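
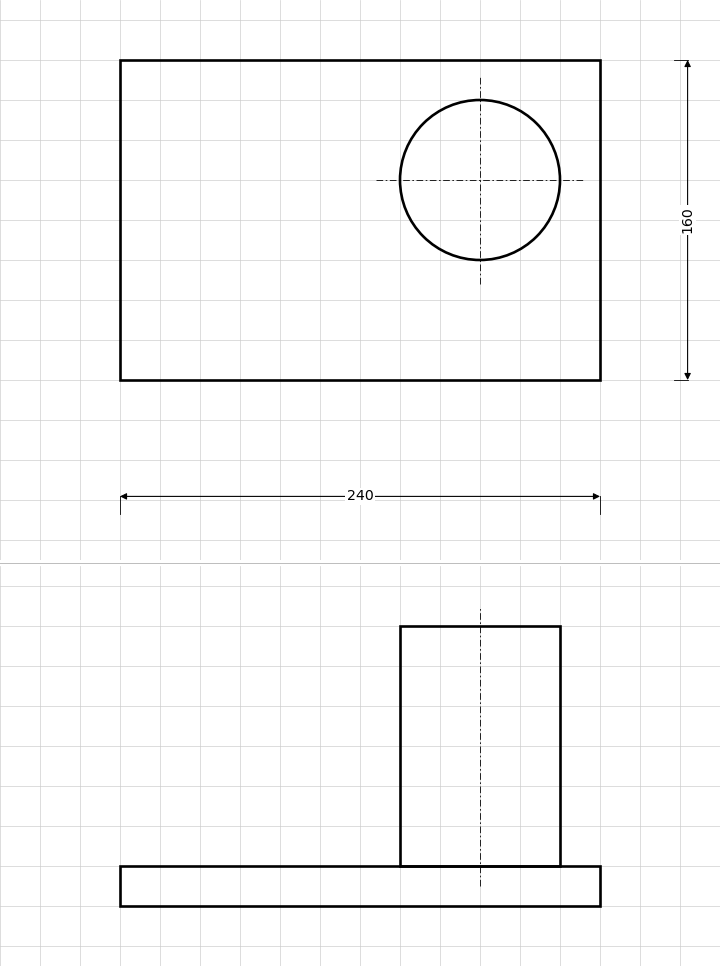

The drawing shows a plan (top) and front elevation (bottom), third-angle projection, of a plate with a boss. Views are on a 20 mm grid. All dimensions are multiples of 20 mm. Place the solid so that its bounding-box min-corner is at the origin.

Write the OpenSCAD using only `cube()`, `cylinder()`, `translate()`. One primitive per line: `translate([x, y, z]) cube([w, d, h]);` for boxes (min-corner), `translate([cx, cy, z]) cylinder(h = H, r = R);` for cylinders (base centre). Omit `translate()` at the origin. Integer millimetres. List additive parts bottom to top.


cube([240, 160, 20]);
translate([180, 100, 20]) cylinder(h = 120, r = 40);


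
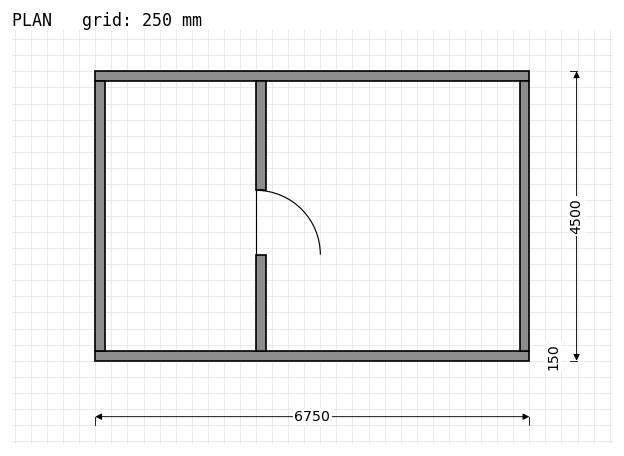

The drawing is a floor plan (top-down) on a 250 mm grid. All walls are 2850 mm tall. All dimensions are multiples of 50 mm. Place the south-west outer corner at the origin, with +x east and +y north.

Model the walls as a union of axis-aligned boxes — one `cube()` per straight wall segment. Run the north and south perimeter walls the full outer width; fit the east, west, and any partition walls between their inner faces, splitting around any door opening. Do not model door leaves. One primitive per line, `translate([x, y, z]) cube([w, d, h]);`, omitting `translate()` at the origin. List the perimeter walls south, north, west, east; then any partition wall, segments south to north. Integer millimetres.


cube([6750, 150, 2850]);
translate([0, 4350, 0]) cube([6750, 150, 2850]);
translate([0, 150, 0]) cube([150, 4200, 2850]);
translate([6600, 150, 0]) cube([150, 4200, 2850]);
translate([2500, 150, 0]) cube([150, 1500, 2850]);
translate([2500, 2650, 0]) cube([150, 1700, 2850]);


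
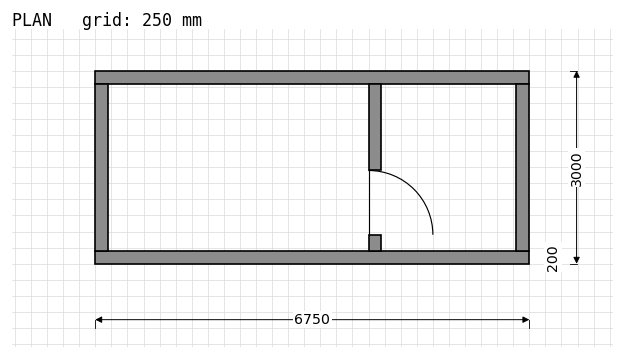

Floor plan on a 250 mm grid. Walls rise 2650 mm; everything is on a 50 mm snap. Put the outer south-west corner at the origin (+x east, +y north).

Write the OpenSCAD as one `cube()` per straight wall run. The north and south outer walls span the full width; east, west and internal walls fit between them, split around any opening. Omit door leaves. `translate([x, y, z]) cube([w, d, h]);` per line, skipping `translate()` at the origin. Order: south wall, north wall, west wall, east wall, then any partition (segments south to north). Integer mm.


cube([6750, 200, 2650]);
translate([0, 2800, 0]) cube([6750, 200, 2650]);
translate([0, 200, 0]) cube([200, 2600, 2650]);
translate([6550, 200, 0]) cube([200, 2600, 2650]);
translate([4250, 200, 0]) cube([200, 250, 2650]);
translate([4250, 1450, 0]) cube([200, 1350, 2650]);


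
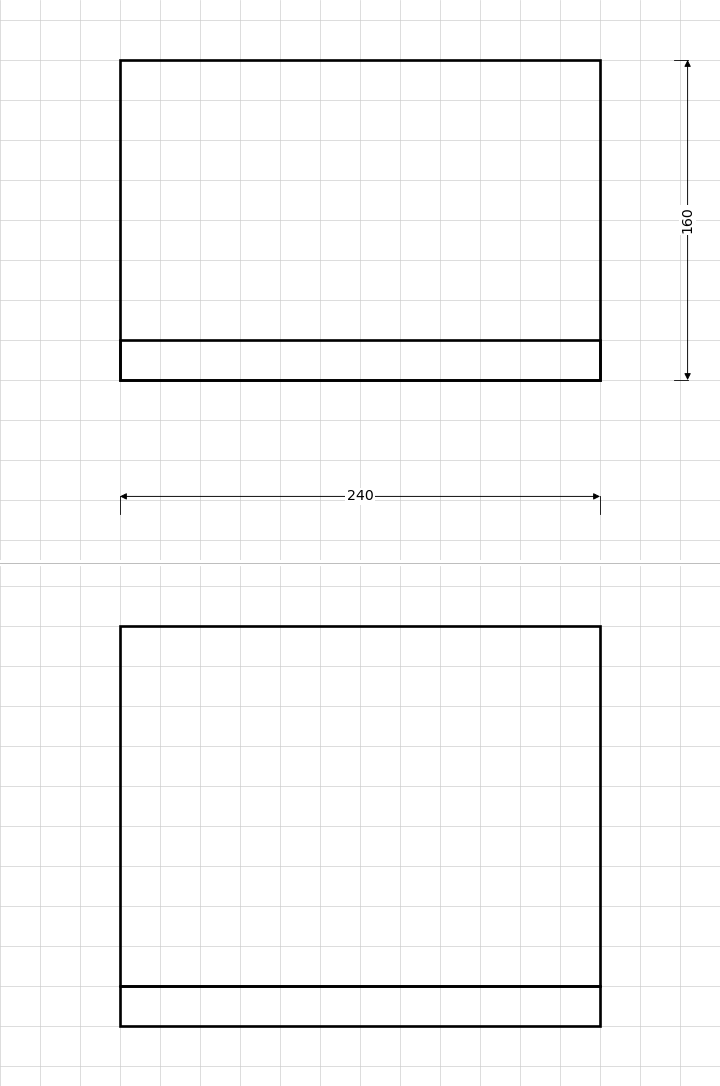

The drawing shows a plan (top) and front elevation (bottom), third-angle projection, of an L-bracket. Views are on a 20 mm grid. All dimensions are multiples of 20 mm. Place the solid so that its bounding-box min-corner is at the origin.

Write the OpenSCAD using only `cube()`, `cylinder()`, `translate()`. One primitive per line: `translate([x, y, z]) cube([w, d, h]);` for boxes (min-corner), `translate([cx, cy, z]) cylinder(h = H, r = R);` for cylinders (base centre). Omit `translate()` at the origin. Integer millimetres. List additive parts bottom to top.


cube([240, 160, 20]);
translate([0, 0, 20]) cube([240, 20, 180]);


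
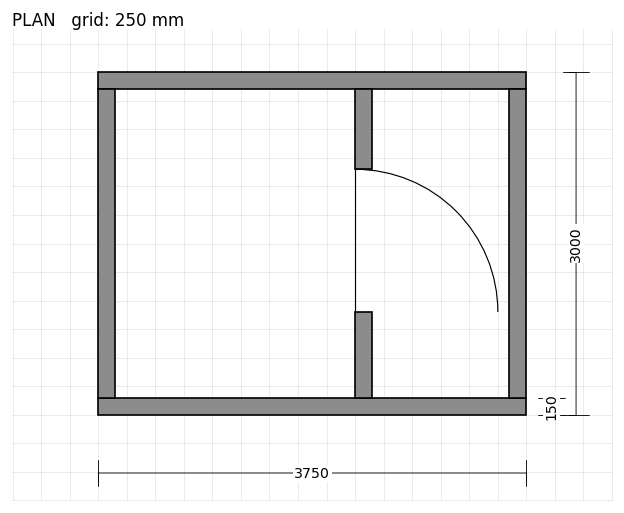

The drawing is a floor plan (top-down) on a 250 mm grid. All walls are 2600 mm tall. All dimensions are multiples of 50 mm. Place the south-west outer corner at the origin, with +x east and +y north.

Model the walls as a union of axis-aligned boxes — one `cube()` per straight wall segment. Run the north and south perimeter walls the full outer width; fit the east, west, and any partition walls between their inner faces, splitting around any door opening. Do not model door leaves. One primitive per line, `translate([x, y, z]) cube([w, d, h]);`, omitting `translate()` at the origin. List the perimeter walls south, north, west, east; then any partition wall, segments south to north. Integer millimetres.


cube([3750, 150, 2600]);
translate([0, 2850, 0]) cube([3750, 150, 2600]);
translate([0, 150, 0]) cube([150, 2700, 2600]);
translate([3600, 150, 0]) cube([150, 2700, 2600]);
translate([2250, 150, 0]) cube([150, 750, 2600]);
translate([2250, 2150, 0]) cube([150, 700, 2600]);


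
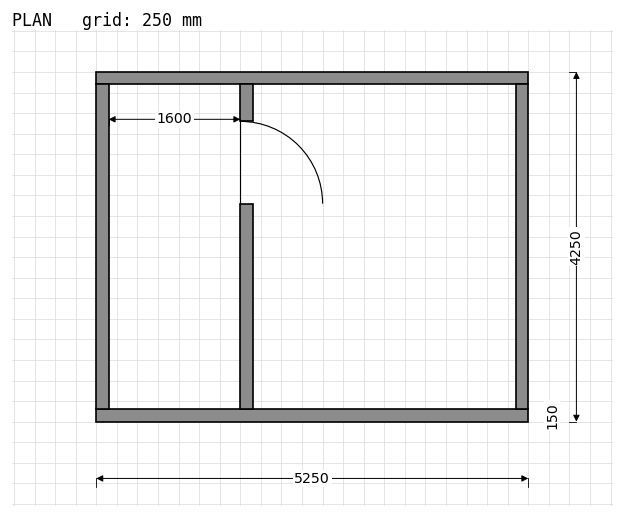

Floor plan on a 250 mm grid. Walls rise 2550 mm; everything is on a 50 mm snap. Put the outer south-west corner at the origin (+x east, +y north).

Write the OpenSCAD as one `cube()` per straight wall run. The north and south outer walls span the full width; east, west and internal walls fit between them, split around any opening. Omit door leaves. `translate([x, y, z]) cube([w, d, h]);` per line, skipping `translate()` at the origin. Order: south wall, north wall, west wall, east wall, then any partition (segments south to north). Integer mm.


cube([5250, 150, 2550]);
translate([0, 4100, 0]) cube([5250, 150, 2550]);
translate([0, 150, 0]) cube([150, 3950, 2550]);
translate([5100, 150, 0]) cube([150, 3950, 2550]);
translate([1750, 150, 0]) cube([150, 2500, 2550]);
translate([1750, 3650, 0]) cube([150, 450, 2550]);


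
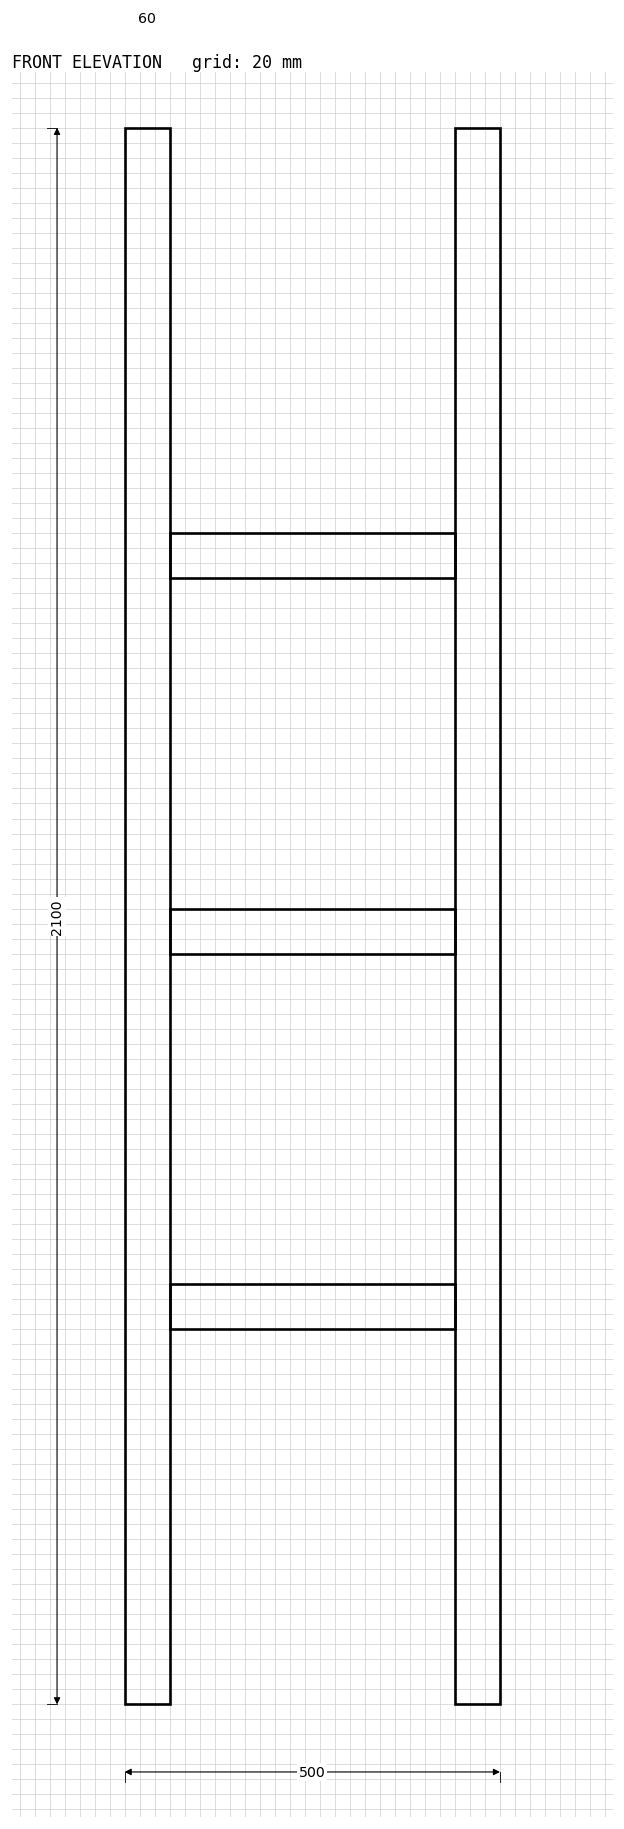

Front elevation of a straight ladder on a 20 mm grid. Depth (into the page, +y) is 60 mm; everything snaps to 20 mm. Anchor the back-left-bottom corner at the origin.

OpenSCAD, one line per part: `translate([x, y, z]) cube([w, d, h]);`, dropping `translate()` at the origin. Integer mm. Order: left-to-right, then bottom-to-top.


cube([60, 60, 2100]);
translate([60, 0, 500]) cube([380, 60, 60]);
translate([60, 0, 1000]) cube([380, 60, 60]);
translate([60, 0, 1500]) cube([380, 60, 60]);
translate([440, 0, 0]) cube([60, 60, 2100]);


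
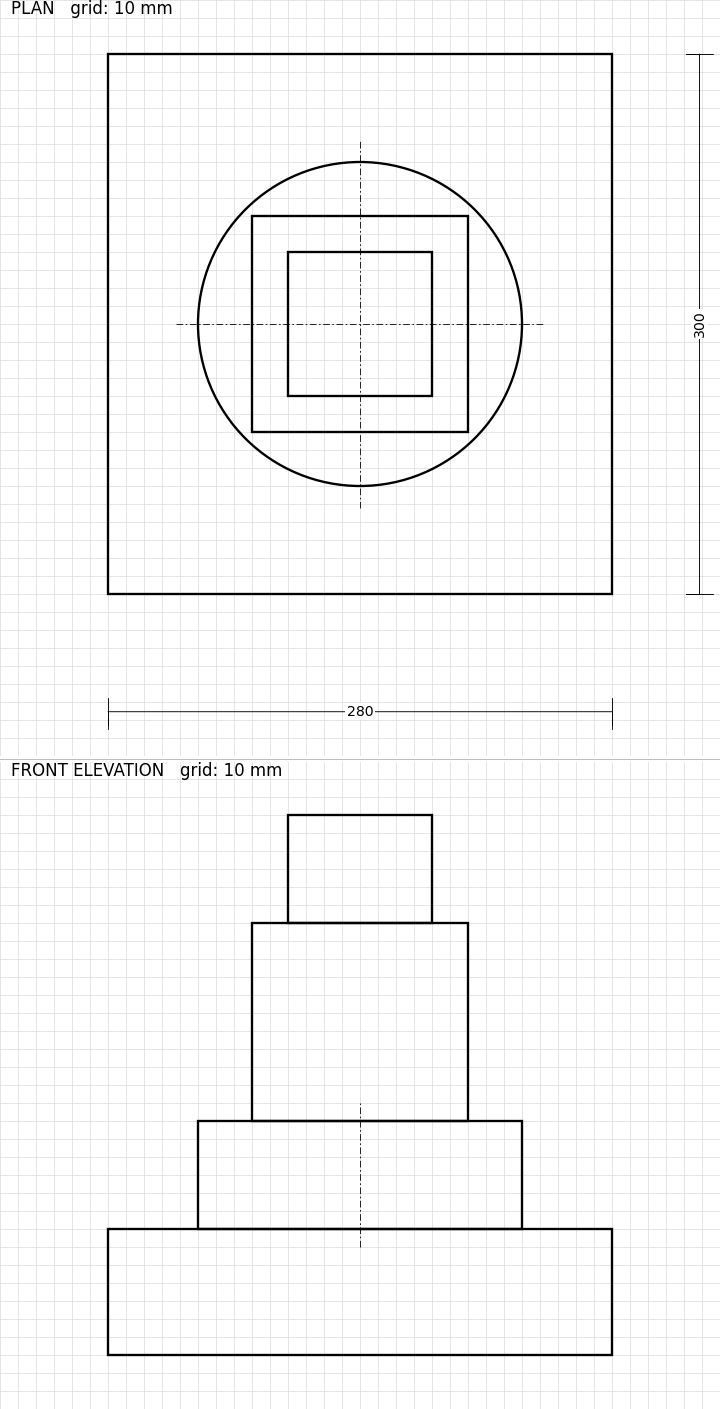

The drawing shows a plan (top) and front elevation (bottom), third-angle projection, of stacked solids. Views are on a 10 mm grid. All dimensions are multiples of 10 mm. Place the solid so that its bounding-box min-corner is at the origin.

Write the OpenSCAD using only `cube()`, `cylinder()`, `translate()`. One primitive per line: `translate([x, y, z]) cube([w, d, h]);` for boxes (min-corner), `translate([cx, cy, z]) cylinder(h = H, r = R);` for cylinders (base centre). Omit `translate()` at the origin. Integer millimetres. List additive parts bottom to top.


cube([280, 300, 70]);
translate([140, 150, 70]) cylinder(h = 60, r = 90);
translate([80, 90, 130]) cube([120, 120, 110]);
translate([100, 110, 240]) cube([80, 80, 60]);


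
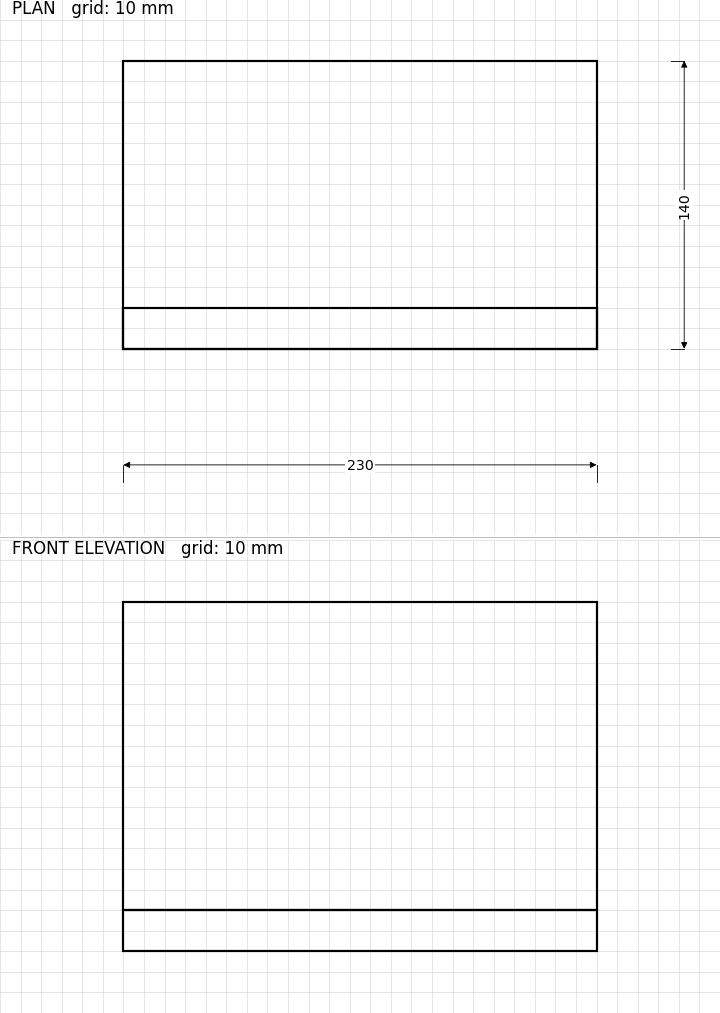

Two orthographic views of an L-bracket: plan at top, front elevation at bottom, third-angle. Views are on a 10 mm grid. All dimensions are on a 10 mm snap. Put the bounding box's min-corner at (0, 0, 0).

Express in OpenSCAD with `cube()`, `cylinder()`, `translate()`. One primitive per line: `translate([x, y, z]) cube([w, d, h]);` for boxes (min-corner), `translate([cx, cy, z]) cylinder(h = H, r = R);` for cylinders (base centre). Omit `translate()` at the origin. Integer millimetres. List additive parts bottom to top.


cube([230, 140, 20]);
translate([0, 0, 20]) cube([230, 20, 150]);


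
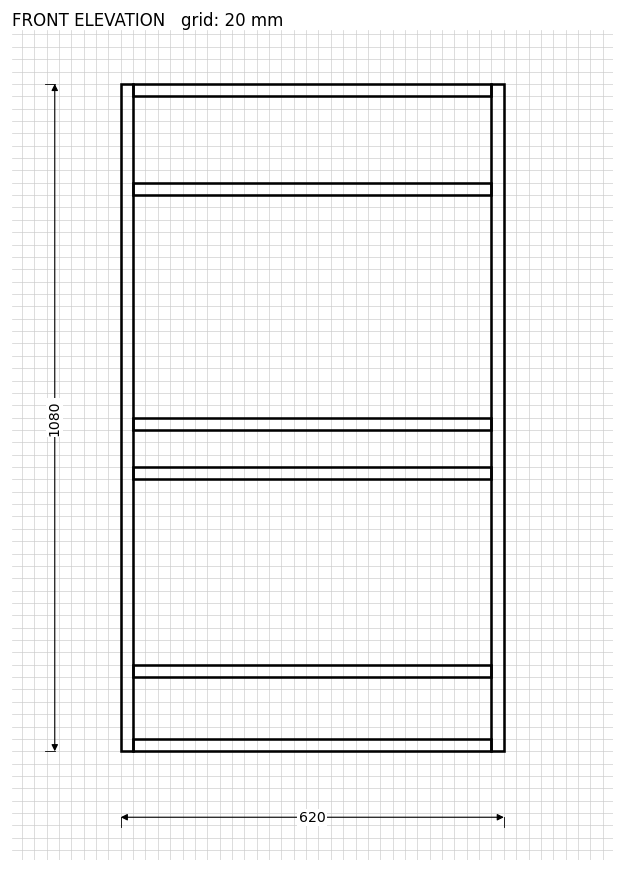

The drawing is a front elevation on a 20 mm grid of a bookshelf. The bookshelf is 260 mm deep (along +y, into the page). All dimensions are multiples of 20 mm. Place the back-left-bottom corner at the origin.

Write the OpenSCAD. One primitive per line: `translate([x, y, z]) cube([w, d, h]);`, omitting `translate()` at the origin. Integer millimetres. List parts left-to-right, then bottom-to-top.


cube([20, 260, 1080]);
translate([20, 0, 0]) cube([580, 260, 20]);
translate([20, 0, 120]) cube([580, 260, 20]);
translate([20, 0, 440]) cube([580, 260, 20]);
translate([20, 0, 520]) cube([580, 260, 20]);
translate([20, 0, 900]) cube([580, 260, 20]);
translate([20, 0, 1060]) cube([580, 260, 20]);
translate([600, 0, 0]) cube([20, 260, 1080]);


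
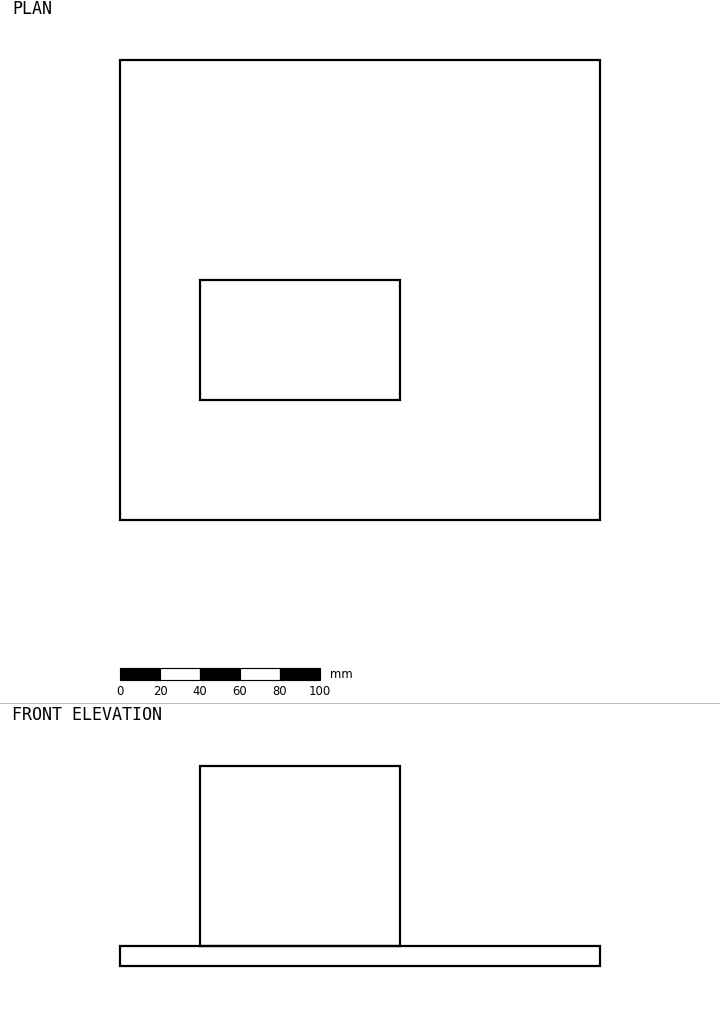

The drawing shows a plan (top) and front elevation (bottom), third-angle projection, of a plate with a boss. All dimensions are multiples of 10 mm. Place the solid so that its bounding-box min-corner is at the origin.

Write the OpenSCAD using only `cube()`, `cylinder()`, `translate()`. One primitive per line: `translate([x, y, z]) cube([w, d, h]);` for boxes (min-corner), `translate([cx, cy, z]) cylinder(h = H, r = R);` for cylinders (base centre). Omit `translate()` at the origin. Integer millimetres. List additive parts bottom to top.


cube([240, 230, 10]);
translate([40, 60, 10]) cube([100, 60, 90]);


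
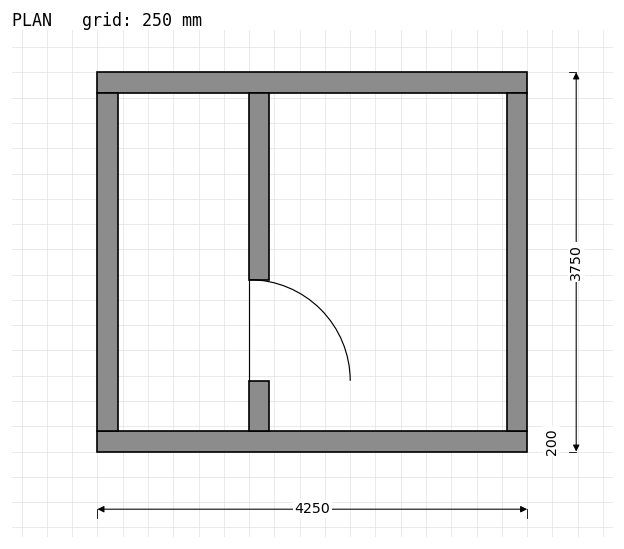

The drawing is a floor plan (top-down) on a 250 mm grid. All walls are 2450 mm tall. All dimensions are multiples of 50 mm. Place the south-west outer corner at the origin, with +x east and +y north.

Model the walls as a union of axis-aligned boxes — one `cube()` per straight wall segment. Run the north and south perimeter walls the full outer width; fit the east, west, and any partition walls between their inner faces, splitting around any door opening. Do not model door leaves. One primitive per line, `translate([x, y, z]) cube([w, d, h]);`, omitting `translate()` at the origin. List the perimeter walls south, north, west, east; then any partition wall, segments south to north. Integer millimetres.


cube([4250, 200, 2450]);
translate([0, 3550, 0]) cube([4250, 200, 2450]);
translate([0, 200, 0]) cube([200, 3350, 2450]);
translate([4050, 200, 0]) cube([200, 3350, 2450]);
translate([1500, 200, 0]) cube([200, 500, 2450]);
translate([1500, 1700, 0]) cube([200, 1850, 2450]);


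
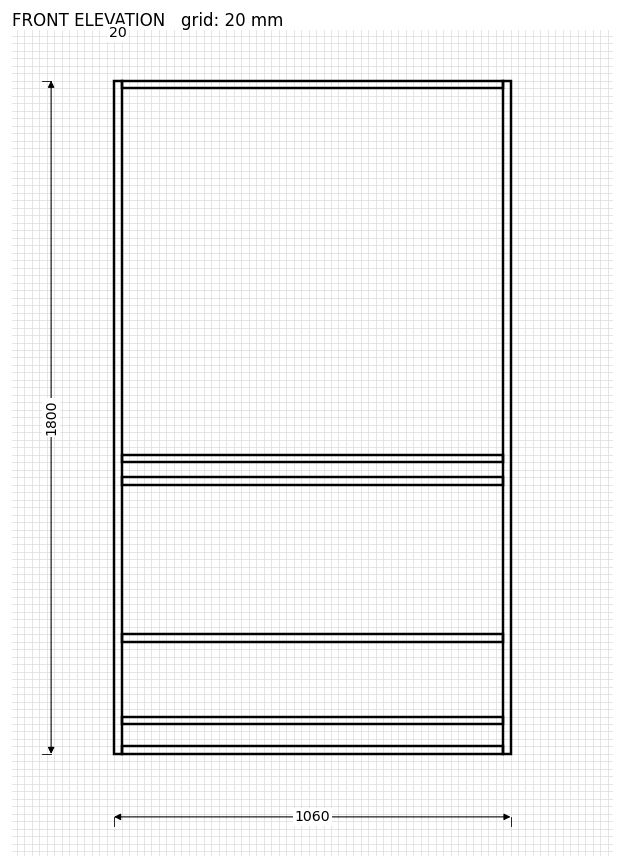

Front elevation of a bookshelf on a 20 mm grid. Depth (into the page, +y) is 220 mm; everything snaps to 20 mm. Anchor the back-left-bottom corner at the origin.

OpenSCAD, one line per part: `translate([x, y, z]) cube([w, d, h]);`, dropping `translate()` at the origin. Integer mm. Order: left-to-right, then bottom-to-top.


cube([20, 220, 1800]);
translate([20, 0, 0]) cube([1020, 220, 20]);
translate([20, 0, 80]) cube([1020, 220, 20]);
translate([20, 0, 300]) cube([1020, 220, 20]);
translate([20, 0, 720]) cube([1020, 220, 20]);
translate([20, 0, 780]) cube([1020, 220, 20]);
translate([20, 0, 1780]) cube([1020, 220, 20]);
translate([1040, 0, 0]) cube([20, 220, 1800]);


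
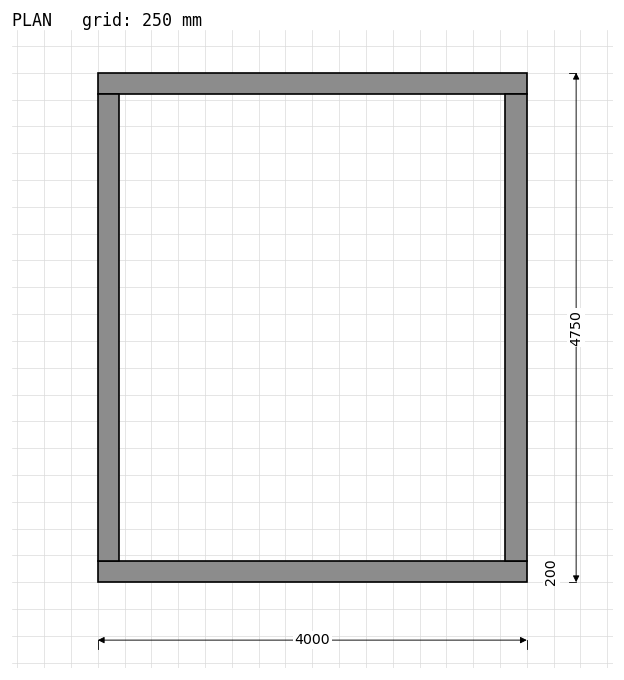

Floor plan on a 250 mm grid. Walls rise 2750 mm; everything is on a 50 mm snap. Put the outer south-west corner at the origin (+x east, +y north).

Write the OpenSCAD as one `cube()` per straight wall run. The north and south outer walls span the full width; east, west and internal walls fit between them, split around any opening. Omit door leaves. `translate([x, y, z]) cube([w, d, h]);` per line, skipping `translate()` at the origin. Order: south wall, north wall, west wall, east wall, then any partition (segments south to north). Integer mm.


cube([4000, 200, 2750]);
translate([0, 4550, 0]) cube([4000, 200, 2750]);
translate([0, 200, 0]) cube([200, 4350, 2750]);
translate([3800, 200, 0]) cube([200, 4350, 2750]);


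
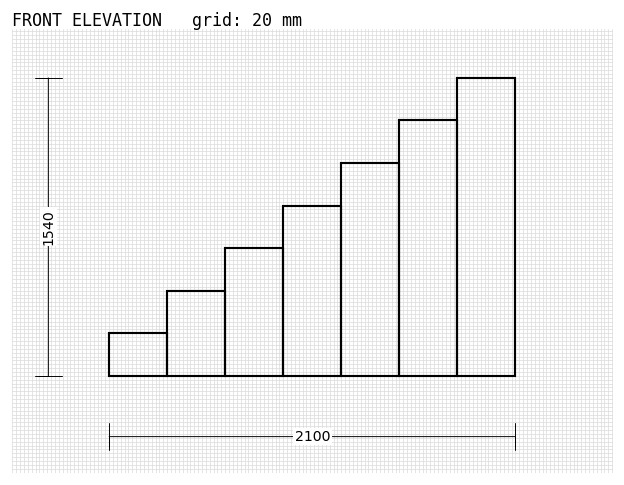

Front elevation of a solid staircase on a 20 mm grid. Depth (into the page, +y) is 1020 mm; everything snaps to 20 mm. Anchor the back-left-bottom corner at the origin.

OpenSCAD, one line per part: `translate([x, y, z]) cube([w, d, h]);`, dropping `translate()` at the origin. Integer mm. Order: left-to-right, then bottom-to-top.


cube([300, 1020, 220]);
translate([300, 0, 0]) cube([300, 1020, 440]);
translate([600, 0, 0]) cube([300, 1020, 660]);
translate([900, 0, 0]) cube([300, 1020, 880]);
translate([1200, 0, 0]) cube([300, 1020, 1100]);
translate([1500, 0, 0]) cube([300, 1020, 1320]);
translate([1800, 0, 0]) cube([300, 1020, 1540]);


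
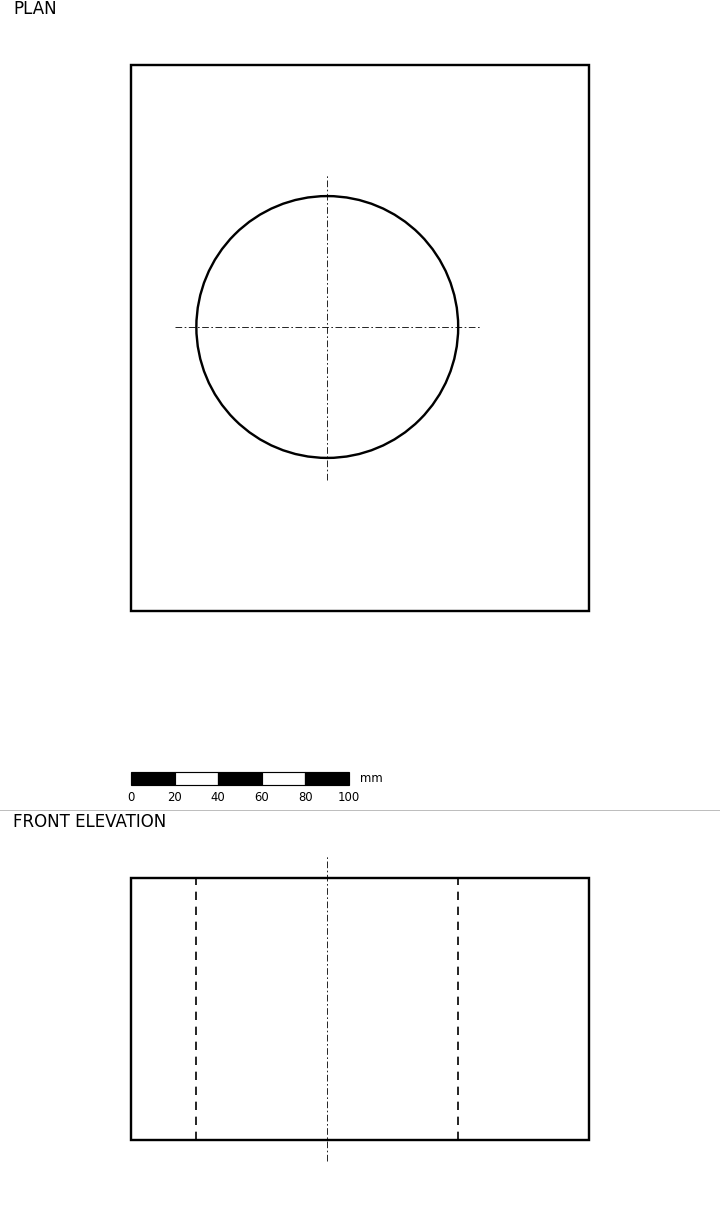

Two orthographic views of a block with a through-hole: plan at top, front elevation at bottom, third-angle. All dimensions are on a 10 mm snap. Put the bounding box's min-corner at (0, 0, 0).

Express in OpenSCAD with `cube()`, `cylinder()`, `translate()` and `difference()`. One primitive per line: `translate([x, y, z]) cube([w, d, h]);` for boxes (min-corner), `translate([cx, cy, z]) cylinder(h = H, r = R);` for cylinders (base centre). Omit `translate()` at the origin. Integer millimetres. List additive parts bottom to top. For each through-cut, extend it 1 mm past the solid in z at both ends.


difference() {
  cube([210, 250, 120]);
  translate([90, 130, -1]) cylinder(h = 122, r = 60);
}


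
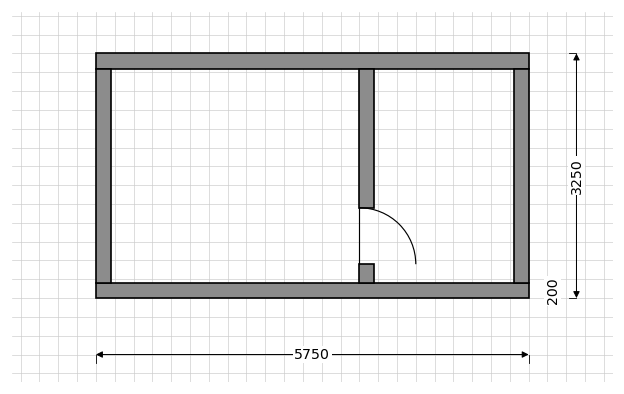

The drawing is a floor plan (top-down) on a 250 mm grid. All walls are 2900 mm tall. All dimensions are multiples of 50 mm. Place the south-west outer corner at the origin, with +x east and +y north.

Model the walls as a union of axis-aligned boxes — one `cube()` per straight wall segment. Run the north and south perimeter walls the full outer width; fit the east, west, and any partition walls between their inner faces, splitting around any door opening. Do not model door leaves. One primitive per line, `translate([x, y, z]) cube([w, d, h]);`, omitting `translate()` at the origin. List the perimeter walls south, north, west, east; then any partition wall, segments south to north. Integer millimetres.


cube([5750, 200, 2900]);
translate([0, 3050, 0]) cube([5750, 200, 2900]);
translate([0, 200, 0]) cube([200, 2850, 2900]);
translate([5550, 200, 0]) cube([200, 2850, 2900]);
translate([3500, 200, 0]) cube([200, 250, 2900]);
translate([3500, 1200, 0]) cube([200, 1850, 2900]);


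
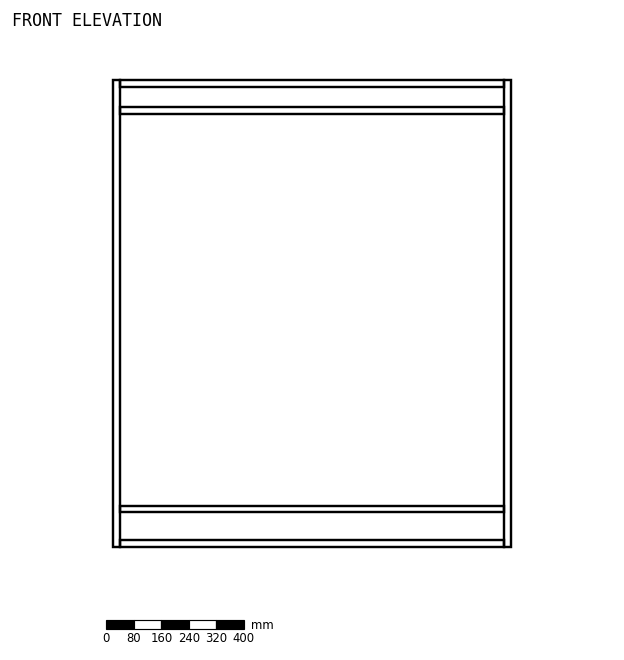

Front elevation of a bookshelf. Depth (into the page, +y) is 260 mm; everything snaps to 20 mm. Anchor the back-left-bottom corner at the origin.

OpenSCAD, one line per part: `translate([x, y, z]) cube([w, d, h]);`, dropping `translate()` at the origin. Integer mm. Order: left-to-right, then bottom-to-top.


cube([20, 260, 1360]);
translate([20, 0, 0]) cube([1120, 260, 20]);
translate([20, 0, 100]) cube([1120, 260, 20]);
translate([20, 0, 1260]) cube([1120, 260, 20]);
translate([20, 0, 1340]) cube([1120, 260, 20]);
translate([1140, 0, 0]) cube([20, 260, 1360]);


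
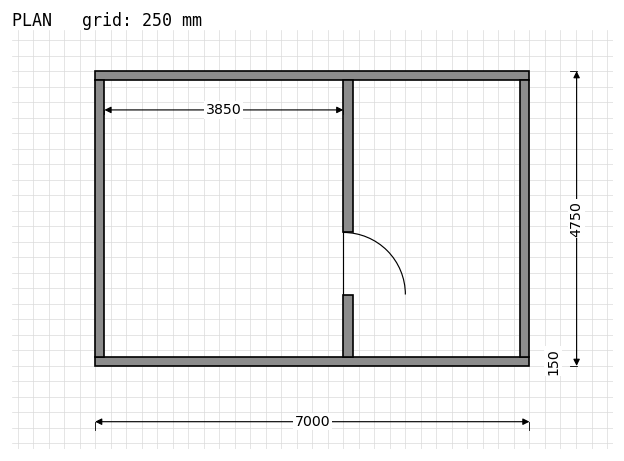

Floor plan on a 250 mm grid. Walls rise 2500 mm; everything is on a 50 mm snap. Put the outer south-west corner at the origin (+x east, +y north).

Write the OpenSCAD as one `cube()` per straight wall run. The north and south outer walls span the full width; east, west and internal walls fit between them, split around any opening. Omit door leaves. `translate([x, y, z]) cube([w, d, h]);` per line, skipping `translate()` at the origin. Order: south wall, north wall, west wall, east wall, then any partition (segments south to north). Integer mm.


cube([7000, 150, 2500]);
translate([0, 4600, 0]) cube([7000, 150, 2500]);
translate([0, 150, 0]) cube([150, 4450, 2500]);
translate([6850, 150, 0]) cube([150, 4450, 2500]);
translate([4000, 150, 0]) cube([150, 1000, 2500]);
translate([4000, 2150, 0]) cube([150, 2450, 2500]);


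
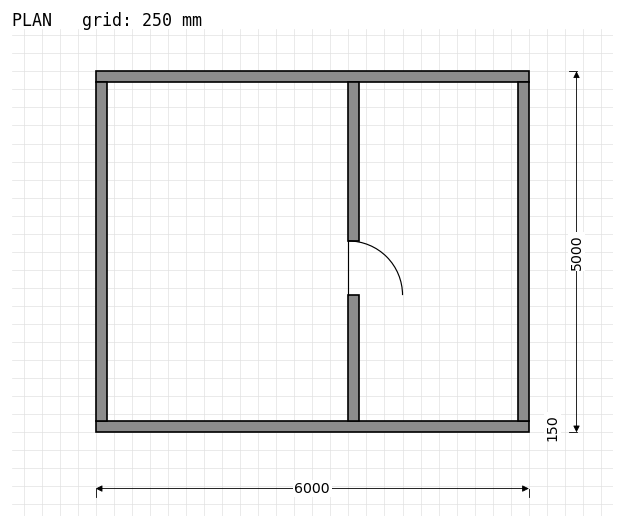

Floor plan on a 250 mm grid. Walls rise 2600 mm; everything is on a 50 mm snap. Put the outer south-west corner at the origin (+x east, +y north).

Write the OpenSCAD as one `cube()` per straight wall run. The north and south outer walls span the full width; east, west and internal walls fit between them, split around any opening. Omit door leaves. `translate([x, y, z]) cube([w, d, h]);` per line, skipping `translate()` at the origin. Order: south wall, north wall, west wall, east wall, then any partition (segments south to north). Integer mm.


cube([6000, 150, 2600]);
translate([0, 4850, 0]) cube([6000, 150, 2600]);
translate([0, 150, 0]) cube([150, 4700, 2600]);
translate([5850, 150, 0]) cube([150, 4700, 2600]);
translate([3500, 150, 0]) cube([150, 1750, 2600]);
translate([3500, 2650, 0]) cube([150, 2200, 2600]);


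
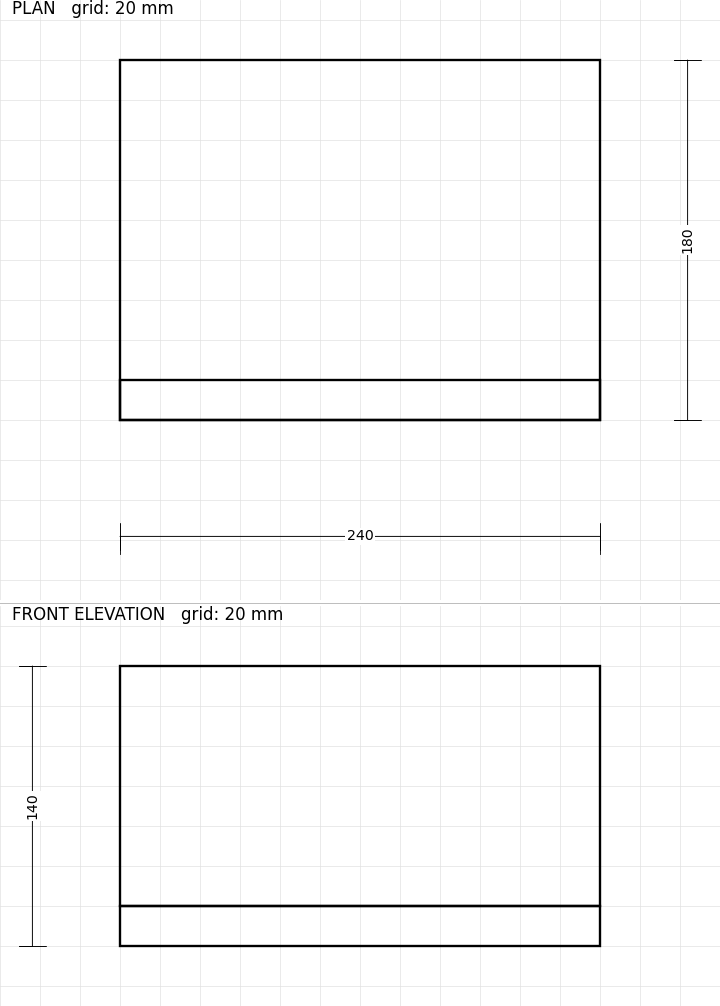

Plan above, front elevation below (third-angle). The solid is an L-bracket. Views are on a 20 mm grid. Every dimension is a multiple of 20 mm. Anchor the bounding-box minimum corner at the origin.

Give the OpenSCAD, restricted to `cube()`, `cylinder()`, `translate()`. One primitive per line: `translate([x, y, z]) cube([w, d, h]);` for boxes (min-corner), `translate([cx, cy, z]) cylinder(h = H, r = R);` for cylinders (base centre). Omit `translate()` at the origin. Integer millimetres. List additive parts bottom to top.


cube([240, 180, 20]);
translate([0, 0, 20]) cube([240, 20, 120]);


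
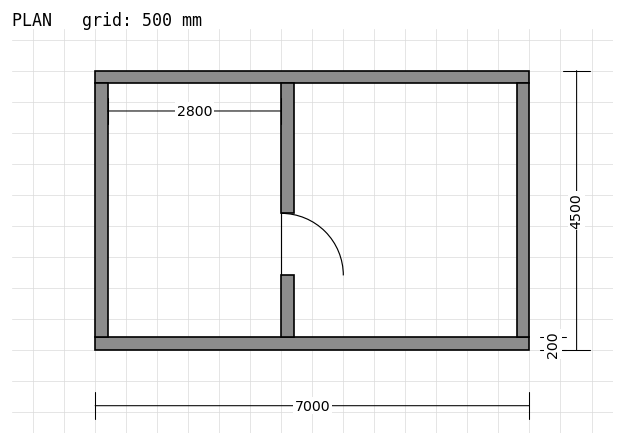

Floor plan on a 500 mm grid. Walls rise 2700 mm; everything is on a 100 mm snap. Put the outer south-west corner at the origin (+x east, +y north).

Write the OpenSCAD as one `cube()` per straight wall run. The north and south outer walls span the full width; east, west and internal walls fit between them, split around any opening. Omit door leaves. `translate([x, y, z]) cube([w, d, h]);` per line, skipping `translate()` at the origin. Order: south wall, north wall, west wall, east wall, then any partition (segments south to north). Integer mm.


cube([7000, 200, 2700]);
translate([0, 4300, 0]) cube([7000, 200, 2700]);
translate([0, 200, 0]) cube([200, 4100, 2700]);
translate([6800, 200, 0]) cube([200, 4100, 2700]);
translate([3000, 200, 0]) cube([200, 1000, 2700]);
translate([3000, 2200, 0]) cube([200, 2100, 2700]);


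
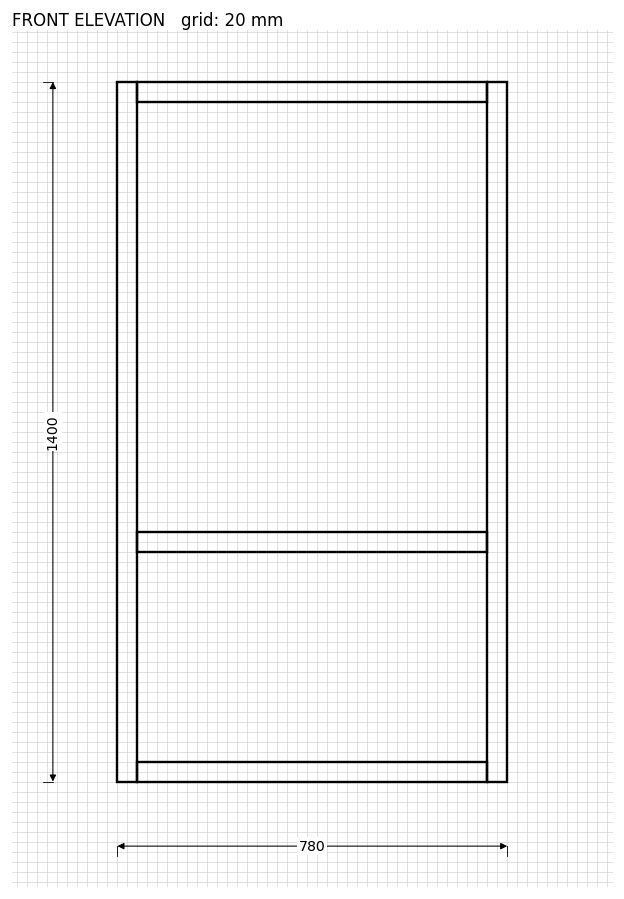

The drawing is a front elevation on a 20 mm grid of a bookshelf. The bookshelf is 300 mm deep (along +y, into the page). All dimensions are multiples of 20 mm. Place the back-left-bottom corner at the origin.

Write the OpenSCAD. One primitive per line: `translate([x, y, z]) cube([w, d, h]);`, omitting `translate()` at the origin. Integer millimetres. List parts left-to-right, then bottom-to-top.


cube([40, 300, 1400]);
translate([40, 0, 0]) cube([700, 300, 40]);
translate([40, 0, 460]) cube([700, 300, 40]);
translate([40, 0, 1360]) cube([700, 300, 40]);
translate([740, 0, 0]) cube([40, 300, 1400]);


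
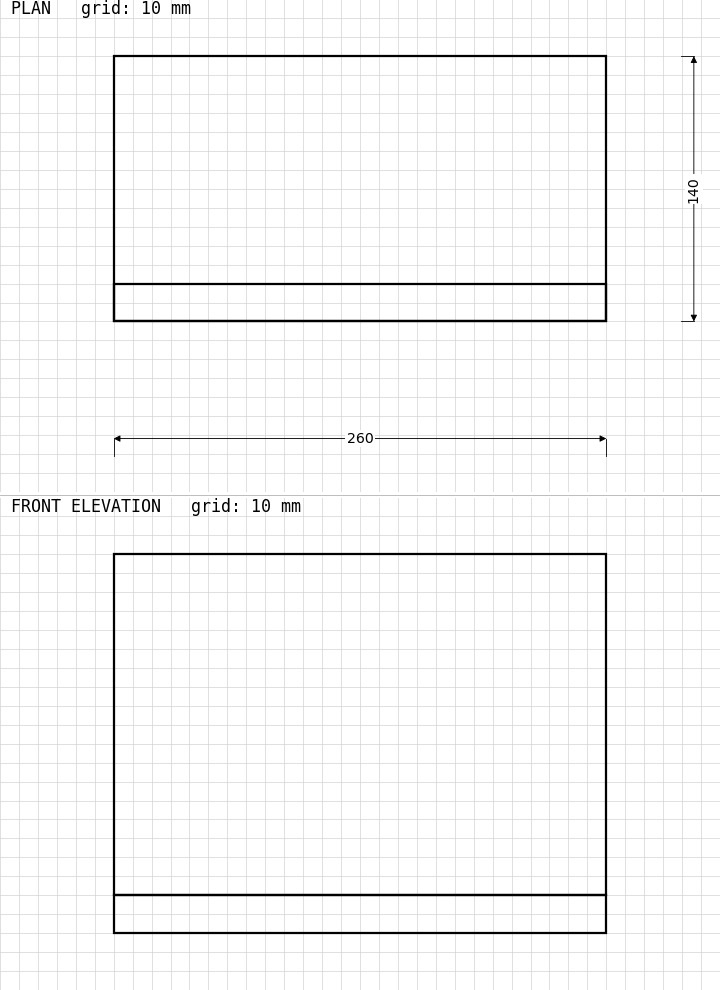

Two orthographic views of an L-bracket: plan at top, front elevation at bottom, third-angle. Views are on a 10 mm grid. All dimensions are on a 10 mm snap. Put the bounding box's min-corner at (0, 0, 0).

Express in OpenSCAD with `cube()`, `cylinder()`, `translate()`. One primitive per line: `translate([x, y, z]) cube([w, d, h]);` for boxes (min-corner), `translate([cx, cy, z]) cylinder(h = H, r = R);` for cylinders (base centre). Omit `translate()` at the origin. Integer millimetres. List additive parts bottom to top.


cube([260, 140, 20]);
translate([0, 0, 20]) cube([260, 20, 180]);


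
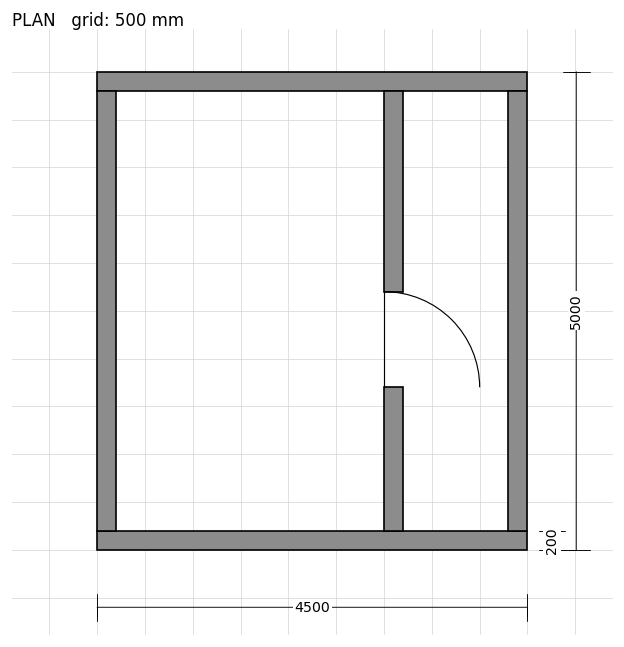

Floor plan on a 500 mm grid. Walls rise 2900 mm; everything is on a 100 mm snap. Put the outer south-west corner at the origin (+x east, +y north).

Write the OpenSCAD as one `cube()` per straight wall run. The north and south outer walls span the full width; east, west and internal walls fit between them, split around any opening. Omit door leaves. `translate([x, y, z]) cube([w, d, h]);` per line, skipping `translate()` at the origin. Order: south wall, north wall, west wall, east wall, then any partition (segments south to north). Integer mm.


cube([4500, 200, 2900]);
translate([0, 4800, 0]) cube([4500, 200, 2900]);
translate([0, 200, 0]) cube([200, 4600, 2900]);
translate([4300, 200, 0]) cube([200, 4600, 2900]);
translate([3000, 200, 0]) cube([200, 1500, 2900]);
translate([3000, 2700, 0]) cube([200, 2100, 2900]);


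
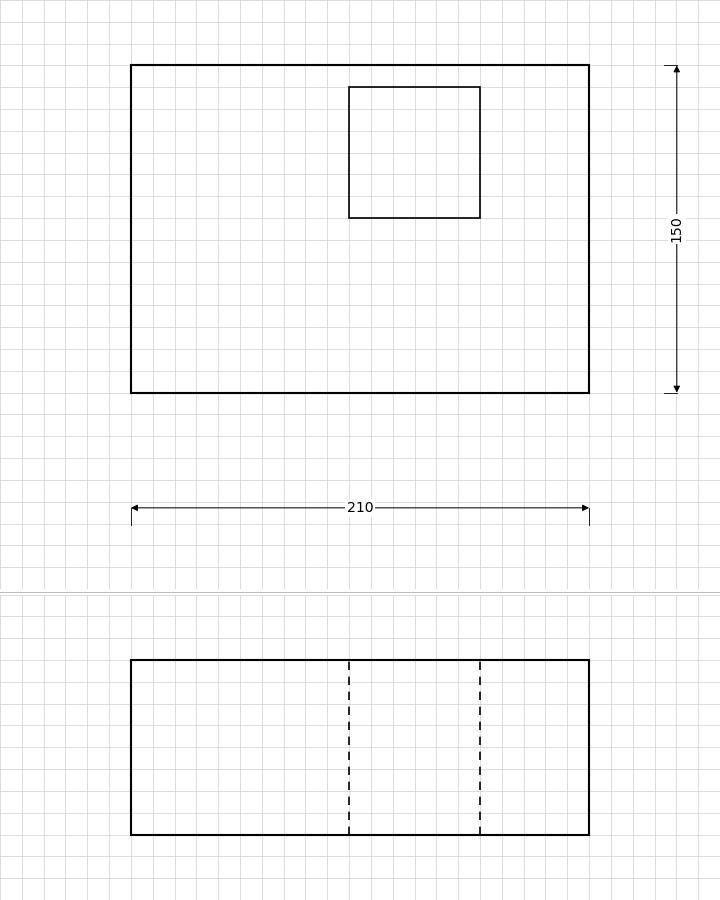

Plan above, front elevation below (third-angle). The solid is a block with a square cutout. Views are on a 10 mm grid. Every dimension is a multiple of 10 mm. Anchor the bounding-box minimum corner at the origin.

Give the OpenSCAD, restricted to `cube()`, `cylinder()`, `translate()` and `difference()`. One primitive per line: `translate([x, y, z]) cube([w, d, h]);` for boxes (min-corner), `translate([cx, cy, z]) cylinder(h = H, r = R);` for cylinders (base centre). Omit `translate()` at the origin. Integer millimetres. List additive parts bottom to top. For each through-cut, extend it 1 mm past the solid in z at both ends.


difference() {
  cube([210, 150, 80]);
  translate([100, 80, -1]) cube([60, 60, 82]);
}


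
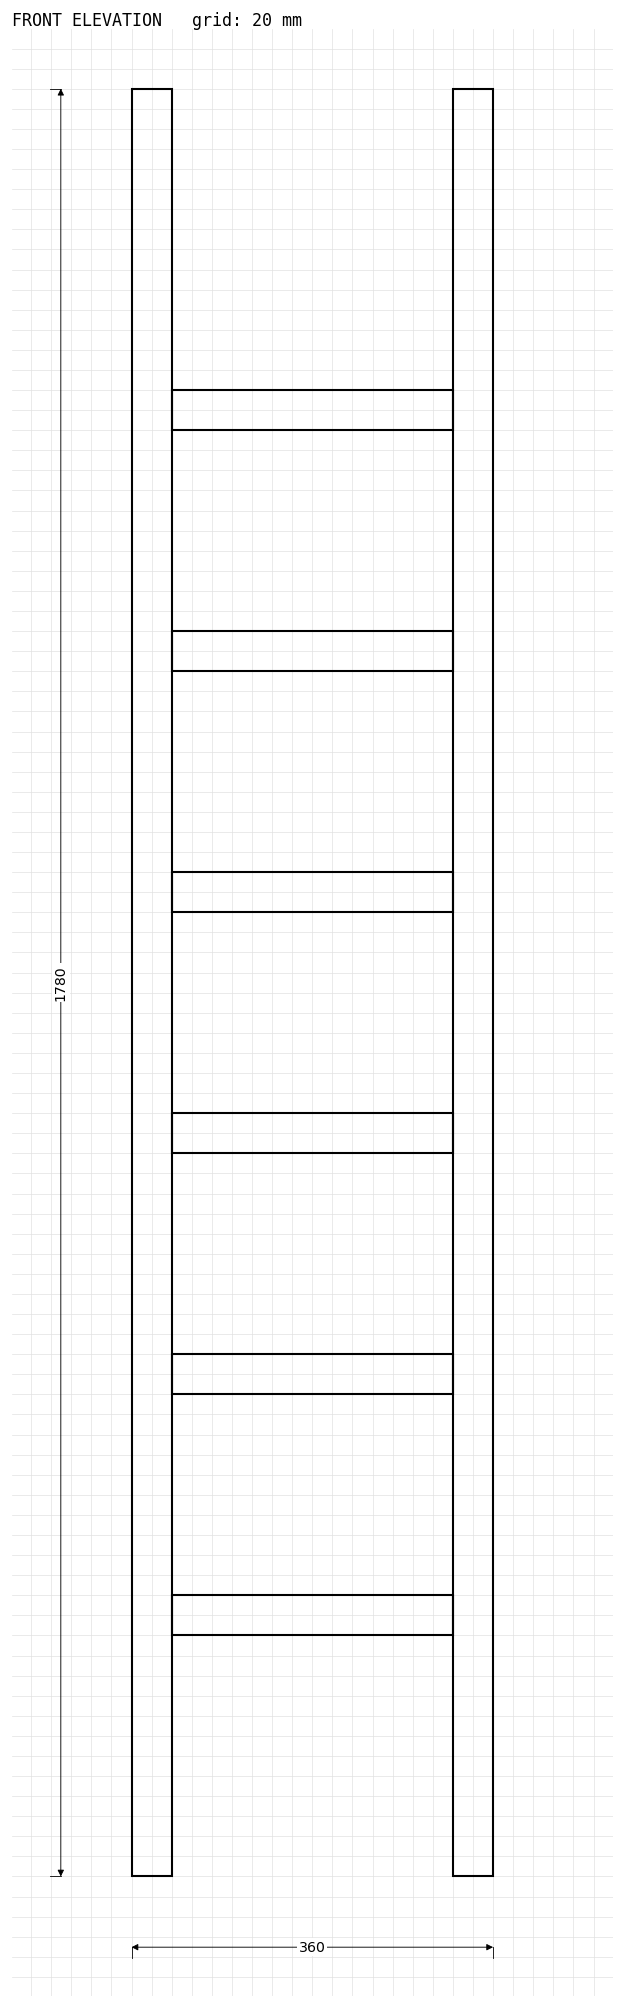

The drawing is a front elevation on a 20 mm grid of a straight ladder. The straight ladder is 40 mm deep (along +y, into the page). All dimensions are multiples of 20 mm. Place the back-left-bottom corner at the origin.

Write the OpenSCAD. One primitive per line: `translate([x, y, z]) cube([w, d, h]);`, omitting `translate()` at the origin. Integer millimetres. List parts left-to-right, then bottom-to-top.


cube([40, 40, 1780]);
translate([40, 0, 240]) cube([280, 40, 40]);
translate([40, 0, 480]) cube([280, 40, 40]);
translate([40, 0, 720]) cube([280, 40, 40]);
translate([40, 0, 960]) cube([280, 40, 40]);
translate([40, 0, 1200]) cube([280, 40, 40]);
translate([40, 0, 1440]) cube([280, 40, 40]);
translate([320, 0, 0]) cube([40, 40, 1780]);


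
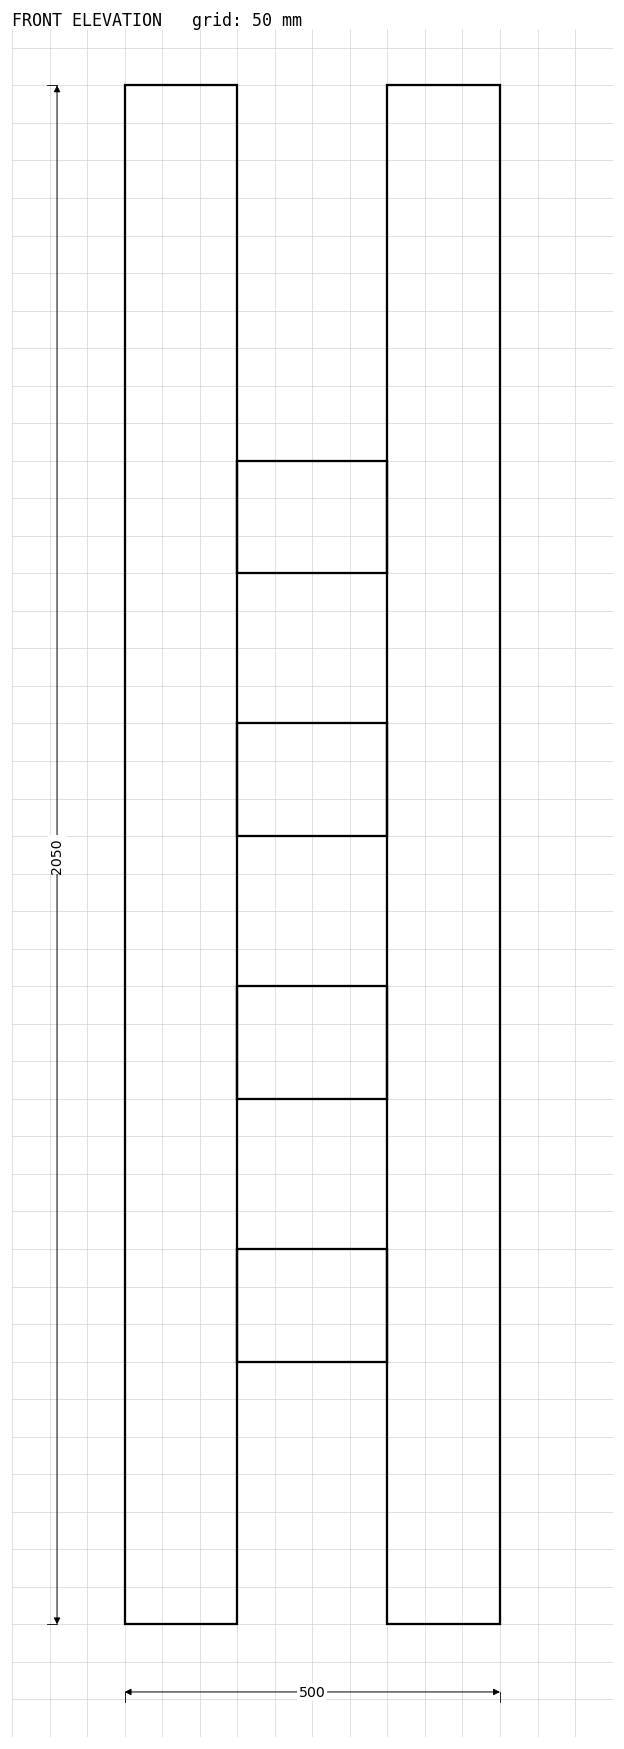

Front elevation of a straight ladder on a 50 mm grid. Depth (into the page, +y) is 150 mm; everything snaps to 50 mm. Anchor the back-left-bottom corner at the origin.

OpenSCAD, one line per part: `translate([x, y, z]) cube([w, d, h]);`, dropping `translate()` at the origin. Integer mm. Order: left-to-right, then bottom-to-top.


cube([150, 150, 2050]);
translate([150, 0, 350]) cube([200, 150, 150]);
translate([150, 0, 700]) cube([200, 150, 150]);
translate([150, 0, 1050]) cube([200, 150, 150]);
translate([150, 0, 1400]) cube([200, 150, 150]);
translate([350, 0, 0]) cube([150, 150, 2050]);


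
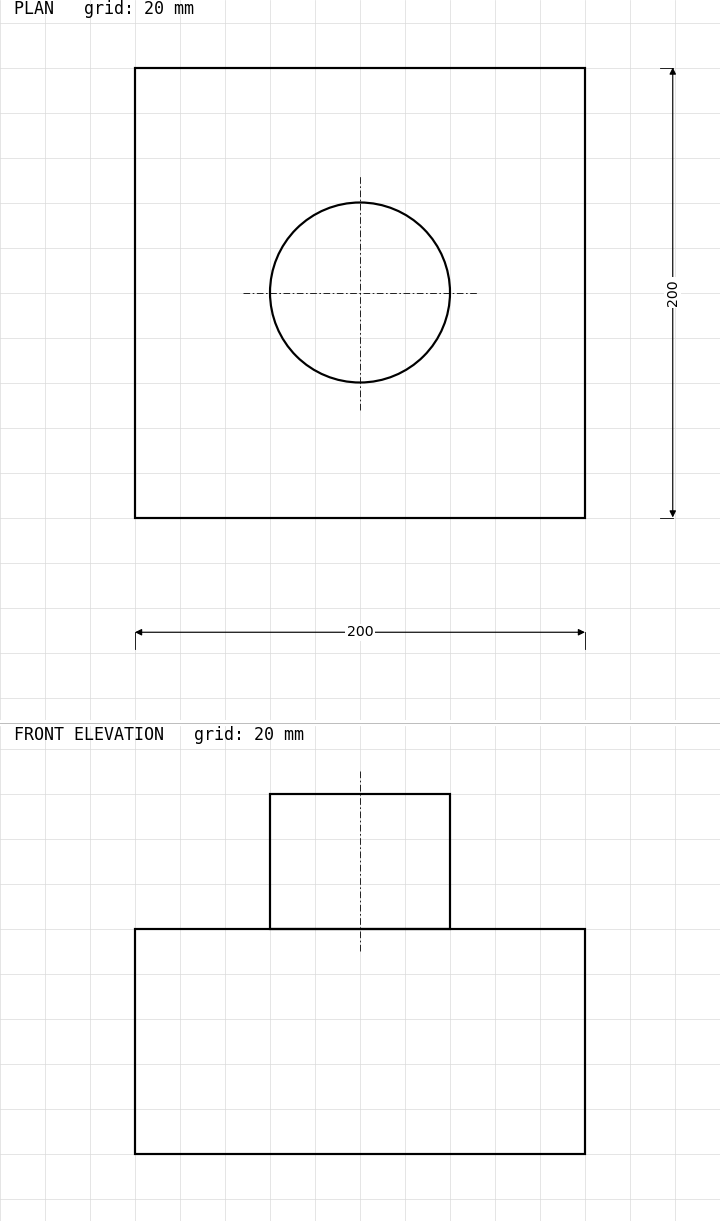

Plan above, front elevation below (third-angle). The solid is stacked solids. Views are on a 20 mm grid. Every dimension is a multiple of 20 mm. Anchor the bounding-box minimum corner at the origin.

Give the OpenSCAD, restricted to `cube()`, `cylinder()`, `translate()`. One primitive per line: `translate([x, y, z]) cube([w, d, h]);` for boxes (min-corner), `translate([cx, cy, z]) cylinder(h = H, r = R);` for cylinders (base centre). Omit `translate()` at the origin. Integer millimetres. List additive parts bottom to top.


cube([200, 200, 100]);
translate([100, 100, 100]) cylinder(h = 60, r = 40);


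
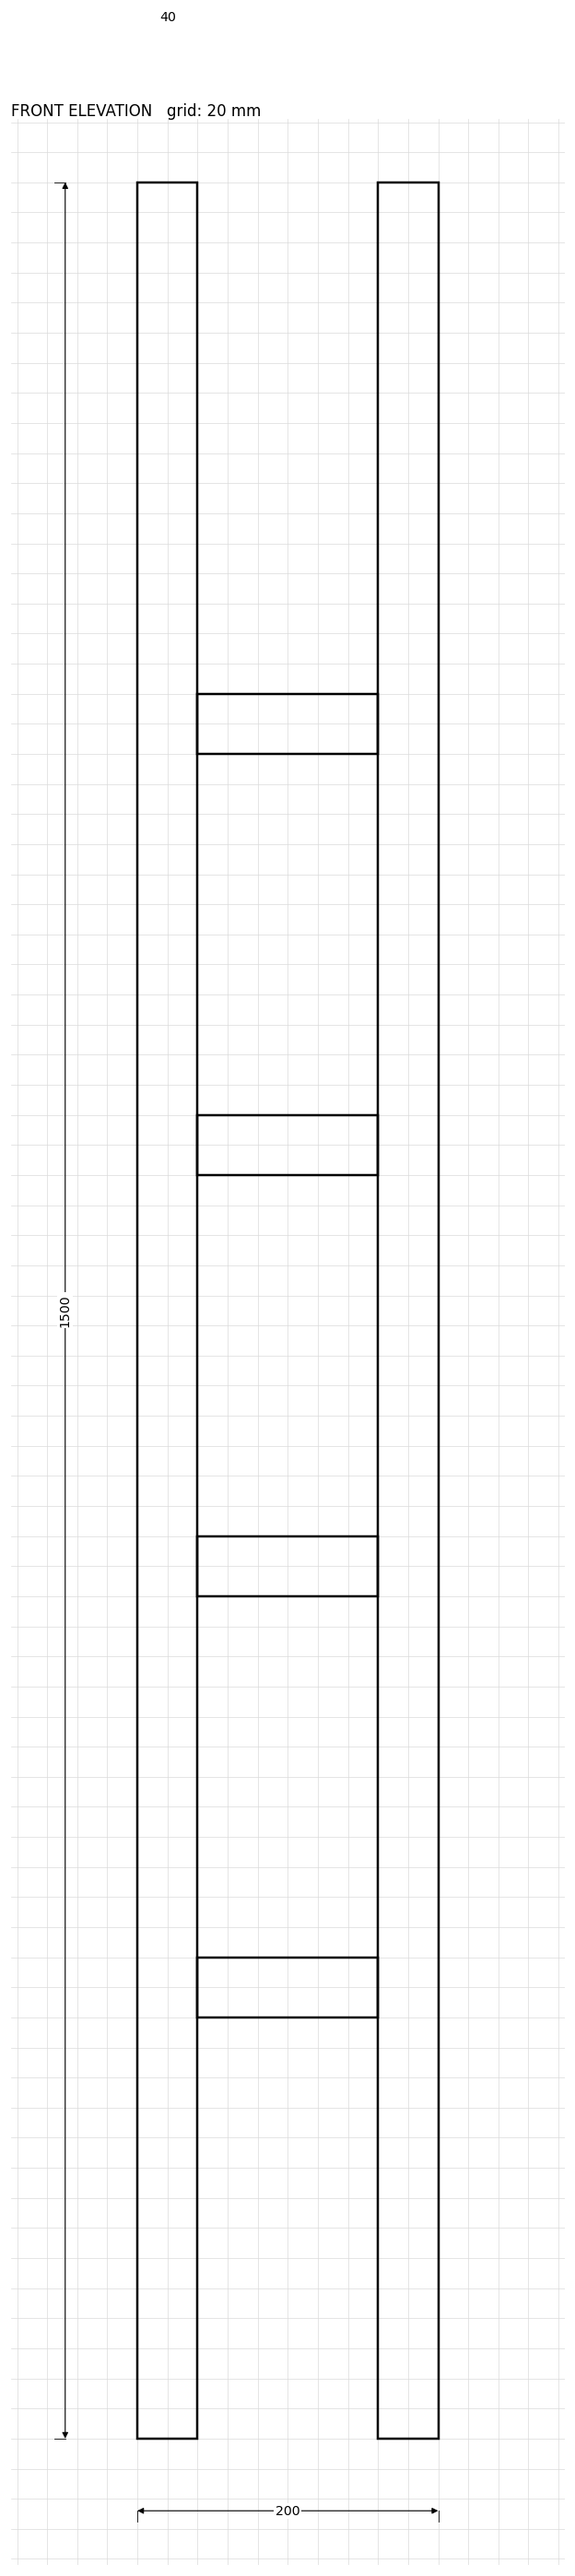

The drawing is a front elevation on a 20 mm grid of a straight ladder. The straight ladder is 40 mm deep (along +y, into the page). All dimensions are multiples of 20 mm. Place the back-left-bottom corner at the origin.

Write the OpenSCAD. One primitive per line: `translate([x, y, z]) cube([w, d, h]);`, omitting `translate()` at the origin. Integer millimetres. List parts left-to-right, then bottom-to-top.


cube([40, 40, 1500]);
translate([40, 0, 280]) cube([120, 40, 40]);
translate([40, 0, 560]) cube([120, 40, 40]);
translate([40, 0, 840]) cube([120, 40, 40]);
translate([40, 0, 1120]) cube([120, 40, 40]);
translate([160, 0, 0]) cube([40, 40, 1500]);


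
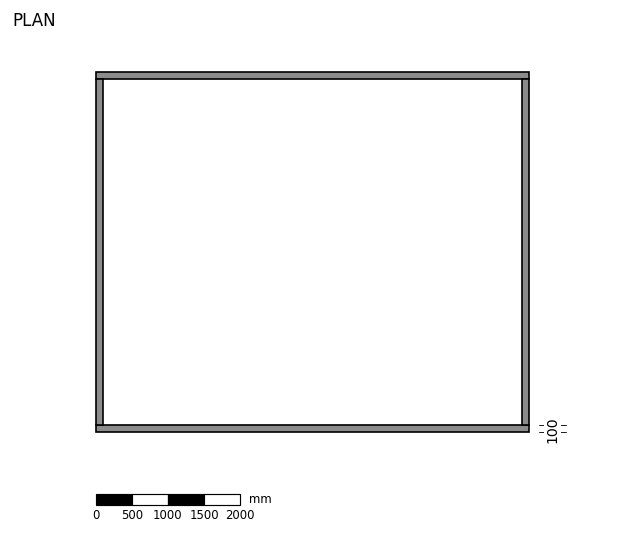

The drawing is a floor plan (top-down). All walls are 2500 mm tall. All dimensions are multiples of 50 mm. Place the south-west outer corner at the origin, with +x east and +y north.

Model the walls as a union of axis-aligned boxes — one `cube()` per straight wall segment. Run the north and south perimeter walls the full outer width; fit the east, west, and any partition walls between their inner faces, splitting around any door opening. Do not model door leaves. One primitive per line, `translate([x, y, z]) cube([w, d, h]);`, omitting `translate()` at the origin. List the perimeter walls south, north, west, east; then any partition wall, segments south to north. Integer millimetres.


cube([6000, 100, 2500]);
translate([0, 4900, 0]) cube([6000, 100, 2500]);
translate([0, 100, 0]) cube([100, 4800, 2500]);
translate([5900, 100, 0]) cube([100, 4800, 2500]);


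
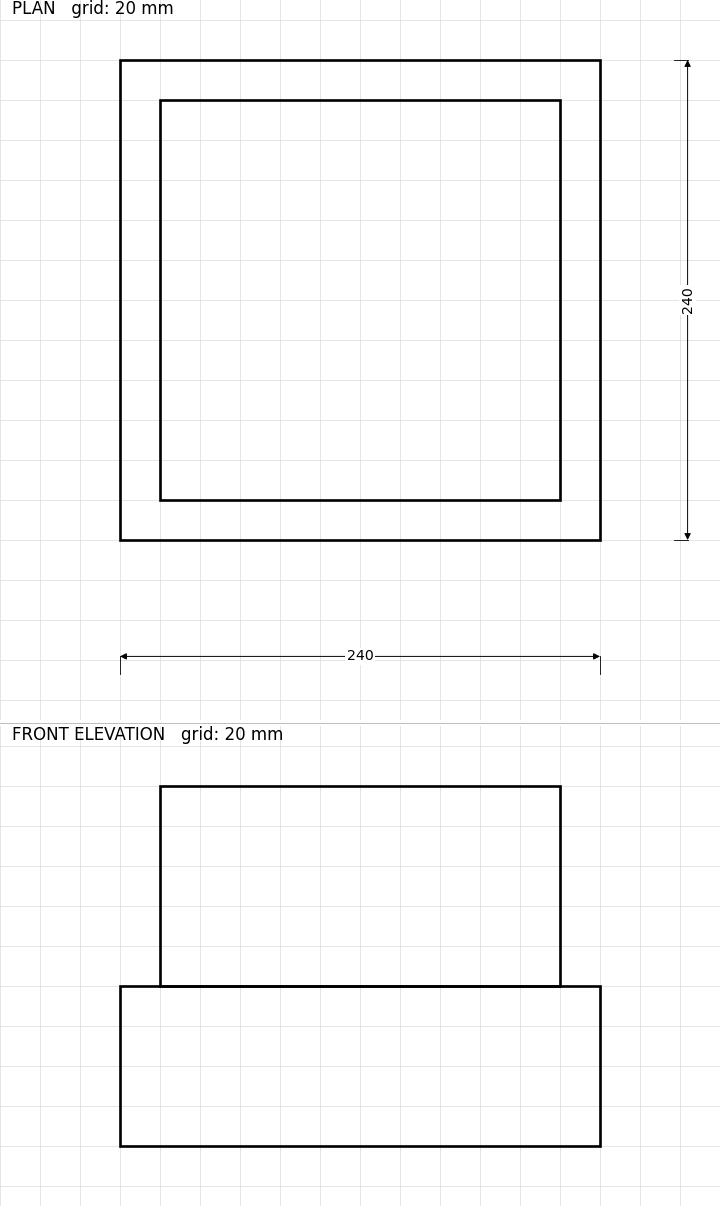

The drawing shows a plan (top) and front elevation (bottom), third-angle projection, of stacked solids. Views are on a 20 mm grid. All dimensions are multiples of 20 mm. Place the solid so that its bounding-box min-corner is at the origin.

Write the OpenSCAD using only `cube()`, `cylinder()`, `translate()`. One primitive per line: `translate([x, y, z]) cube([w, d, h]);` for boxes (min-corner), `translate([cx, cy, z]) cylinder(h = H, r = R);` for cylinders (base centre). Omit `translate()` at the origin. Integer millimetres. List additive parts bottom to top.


cube([240, 240, 80]);
translate([20, 20, 80]) cube([200, 200, 100]);


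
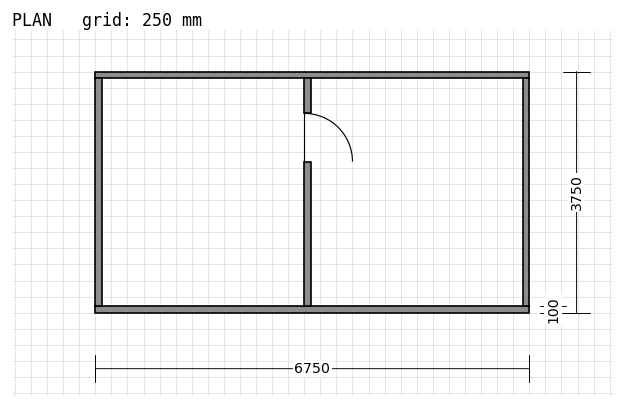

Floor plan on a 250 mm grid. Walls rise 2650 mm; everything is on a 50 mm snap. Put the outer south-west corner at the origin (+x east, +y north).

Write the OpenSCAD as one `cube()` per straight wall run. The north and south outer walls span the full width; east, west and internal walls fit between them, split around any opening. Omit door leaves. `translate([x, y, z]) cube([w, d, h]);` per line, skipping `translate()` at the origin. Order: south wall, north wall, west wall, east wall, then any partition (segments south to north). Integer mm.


cube([6750, 100, 2650]);
translate([0, 3650, 0]) cube([6750, 100, 2650]);
translate([0, 100, 0]) cube([100, 3550, 2650]);
translate([6650, 100, 0]) cube([100, 3550, 2650]);
translate([3250, 100, 0]) cube([100, 2250, 2650]);
translate([3250, 3100, 0]) cube([100, 550, 2650]);


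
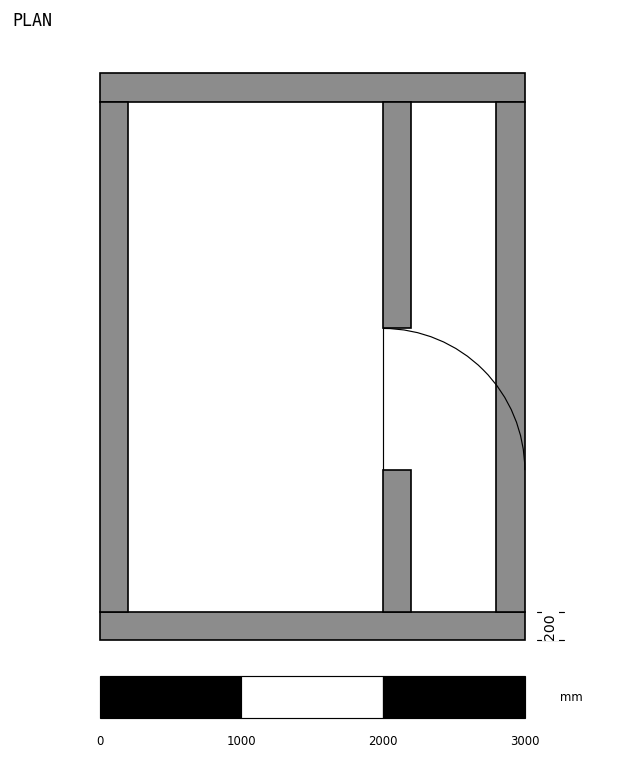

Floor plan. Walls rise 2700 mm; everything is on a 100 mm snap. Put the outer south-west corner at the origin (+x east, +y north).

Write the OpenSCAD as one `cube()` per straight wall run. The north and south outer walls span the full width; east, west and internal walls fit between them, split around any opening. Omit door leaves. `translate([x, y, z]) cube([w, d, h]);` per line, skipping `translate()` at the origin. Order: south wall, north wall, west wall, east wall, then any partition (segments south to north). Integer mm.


cube([3000, 200, 2700]);
translate([0, 3800, 0]) cube([3000, 200, 2700]);
translate([0, 200, 0]) cube([200, 3600, 2700]);
translate([2800, 200, 0]) cube([200, 3600, 2700]);
translate([2000, 200, 0]) cube([200, 1000, 2700]);
translate([2000, 2200, 0]) cube([200, 1600, 2700]);


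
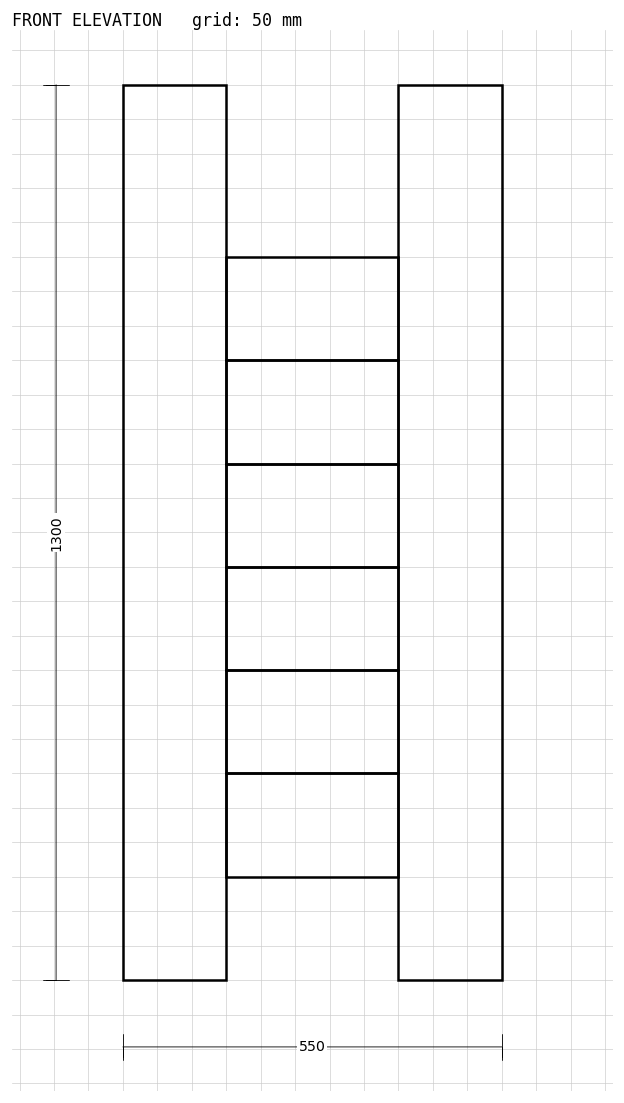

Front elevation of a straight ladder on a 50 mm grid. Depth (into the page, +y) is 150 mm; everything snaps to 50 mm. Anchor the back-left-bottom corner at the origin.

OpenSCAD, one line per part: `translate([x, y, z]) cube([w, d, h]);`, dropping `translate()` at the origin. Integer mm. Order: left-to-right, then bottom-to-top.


cube([150, 150, 1300]);
translate([150, 0, 150]) cube([250, 150, 150]);
translate([150, 0, 300]) cube([250, 150, 150]);
translate([150, 0, 450]) cube([250, 150, 150]);
translate([150, 0, 600]) cube([250, 150, 150]);
translate([150, 0, 750]) cube([250, 150, 150]);
translate([150, 0, 900]) cube([250, 150, 150]);
translate([400, 0, 0]) cube([150, 150, 1300]);


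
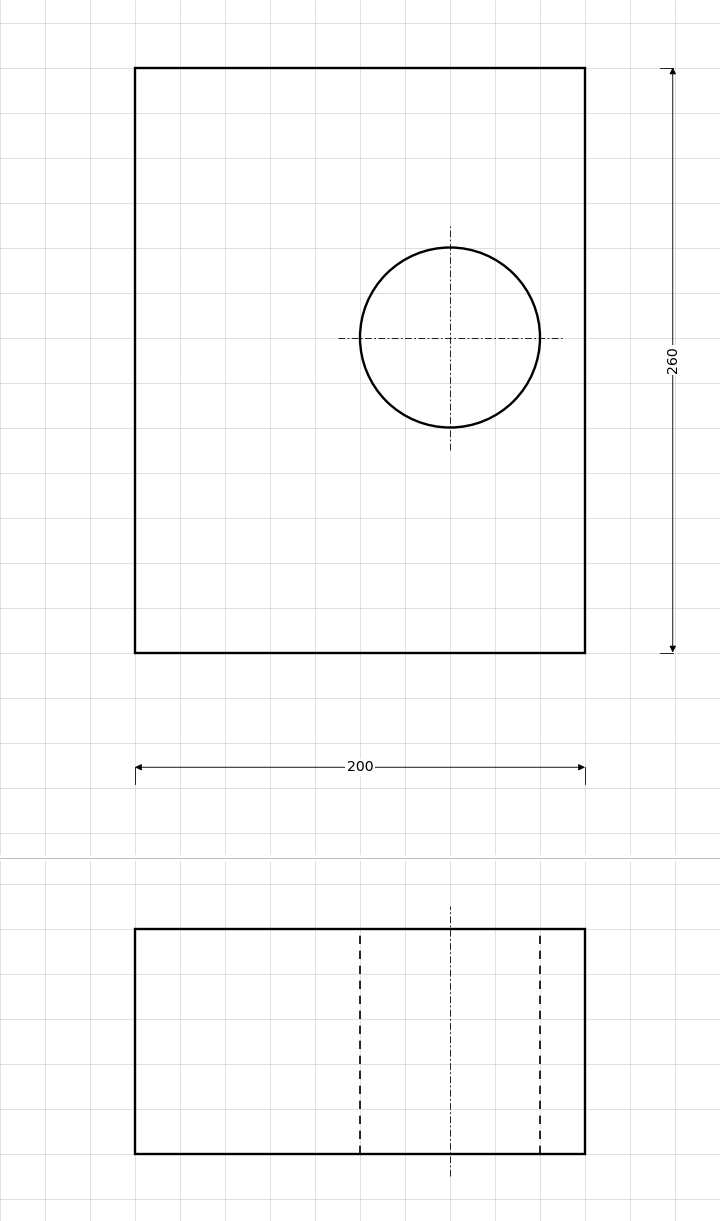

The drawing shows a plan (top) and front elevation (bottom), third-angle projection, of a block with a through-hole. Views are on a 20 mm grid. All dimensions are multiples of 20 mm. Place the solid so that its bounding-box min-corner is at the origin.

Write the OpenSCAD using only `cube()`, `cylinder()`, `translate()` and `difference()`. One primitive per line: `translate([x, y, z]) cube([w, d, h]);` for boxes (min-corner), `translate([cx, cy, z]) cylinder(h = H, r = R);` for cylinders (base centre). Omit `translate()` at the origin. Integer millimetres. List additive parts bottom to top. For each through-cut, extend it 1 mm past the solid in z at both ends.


difference() {
  cube([200, 260, 100]);
  translate([140, 140, -1]) cylinder(h = 102, r = 40);
}
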